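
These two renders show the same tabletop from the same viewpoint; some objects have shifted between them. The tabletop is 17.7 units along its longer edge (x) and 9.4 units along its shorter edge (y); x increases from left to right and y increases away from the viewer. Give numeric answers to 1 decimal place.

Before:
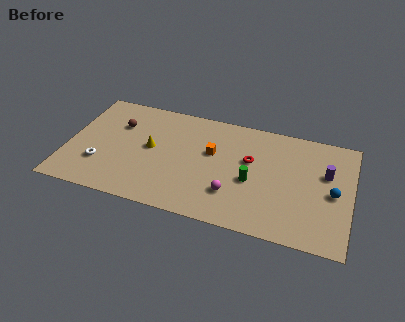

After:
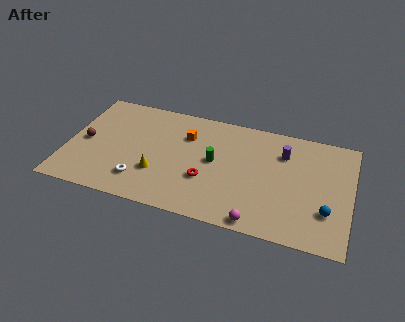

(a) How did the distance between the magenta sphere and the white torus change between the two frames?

-0.8

They were about 8.3 units apart before and 7.5 after — 0.8 units closer together.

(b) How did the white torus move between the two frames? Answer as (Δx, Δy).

(2.6, -0.7)

The white torus was at about (2.2, 2.8) and moved to about (4.8, 2.1).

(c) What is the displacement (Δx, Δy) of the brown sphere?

(-1.9, -2.0)

The brown sphere was at about (3.0, 6.5) and moved to about (1.1, 4.5).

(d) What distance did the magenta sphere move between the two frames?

2.5

The magenta sphere was near (10.5, 2.6) before and (12.2, 0.8) after, so it travelled √(1.7² + 1.8²) ≈ 2.5 units.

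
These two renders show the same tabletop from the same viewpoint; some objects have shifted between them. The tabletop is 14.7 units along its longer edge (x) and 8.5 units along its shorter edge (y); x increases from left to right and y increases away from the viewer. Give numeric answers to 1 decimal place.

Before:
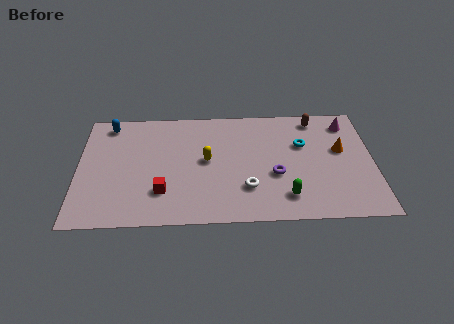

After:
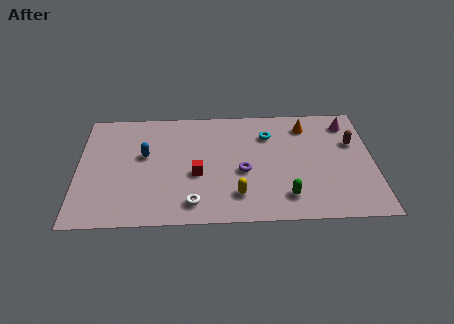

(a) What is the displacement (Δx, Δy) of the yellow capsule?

(1.5, -2.6)

From the two frames, the yellow capsule sits at roughly (6.4, 4.5) before and (7.9, 1.9) after.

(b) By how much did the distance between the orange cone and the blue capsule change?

-3.5

They were about 11.8 units apart before and 8.3 after — 3.5 units closer together.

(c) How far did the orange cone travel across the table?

2.5

The orange cone was near (13.1, 5.0) before and (11.4, 6.9) after, so it travelled √(1.7² + 1.9²) ≈ 2.5 units.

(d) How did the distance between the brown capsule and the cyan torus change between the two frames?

+2.3

Before: roughly 2.0 units apart; after: 4.3. That's 2.3 units further apart.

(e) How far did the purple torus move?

1.6

From (9.8, 3.3) to (8.2, 3.6), the purple torus covered √(1.6² + 0.3²) ≈ 1.6 units.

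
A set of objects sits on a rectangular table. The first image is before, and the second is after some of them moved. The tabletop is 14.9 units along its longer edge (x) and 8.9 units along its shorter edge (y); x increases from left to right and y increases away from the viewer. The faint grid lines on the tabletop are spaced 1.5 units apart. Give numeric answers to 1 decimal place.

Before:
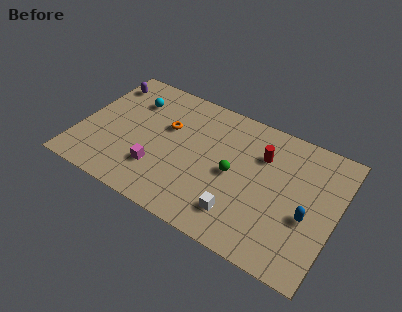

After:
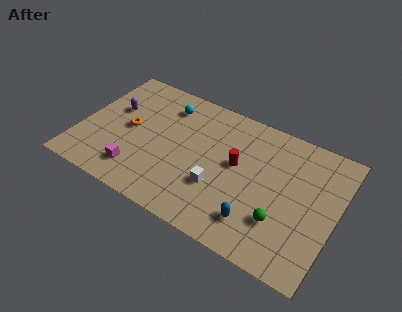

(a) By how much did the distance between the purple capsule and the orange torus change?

-2.8

Before: roughly 4.3 units apart; after: 1.5. That's 2.8 units closer together.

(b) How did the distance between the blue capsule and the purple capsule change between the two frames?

-3.3

The distance was about 13.0 in the first image and 9.7 in the second, so they moved 3.3 units closer together.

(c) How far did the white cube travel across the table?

1.8

From (9.7, 1.9) to (8.3, 3.0), the white cube covered √(1.4² + 1.1²) ≈ 1.8 units.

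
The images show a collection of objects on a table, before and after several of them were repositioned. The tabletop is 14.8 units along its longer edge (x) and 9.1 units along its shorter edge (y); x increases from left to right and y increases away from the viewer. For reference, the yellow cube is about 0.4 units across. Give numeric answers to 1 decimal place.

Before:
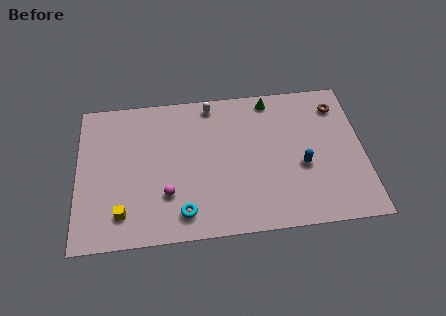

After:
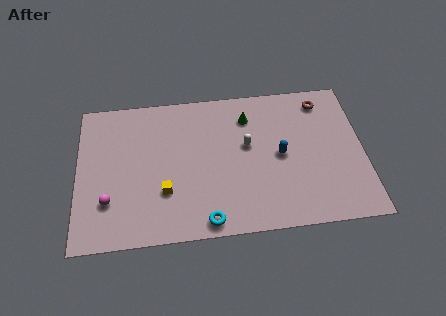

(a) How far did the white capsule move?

3.3

The white capsule moved from about (7.0, 8.1) to (8.8, 5.3), a distance of √(1.8² + 2.8²) ≈ 3.3.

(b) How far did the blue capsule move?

1.4

The blue capsule moved from about (11.6, 3.7) to (10.5, 4.5), a distance of √(1.1² + 0.8²) ≈ 1.4.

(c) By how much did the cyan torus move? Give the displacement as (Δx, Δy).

(1.2, -0.6)

The cyan torus was at about (5.4, 1.5) and moved to about (6.6, 0.9).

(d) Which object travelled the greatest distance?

the white capsule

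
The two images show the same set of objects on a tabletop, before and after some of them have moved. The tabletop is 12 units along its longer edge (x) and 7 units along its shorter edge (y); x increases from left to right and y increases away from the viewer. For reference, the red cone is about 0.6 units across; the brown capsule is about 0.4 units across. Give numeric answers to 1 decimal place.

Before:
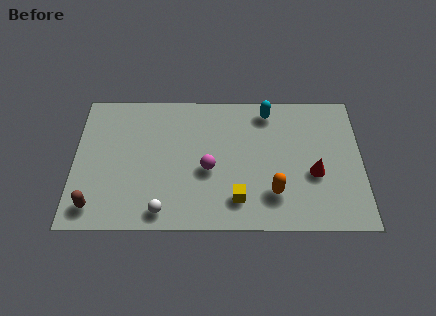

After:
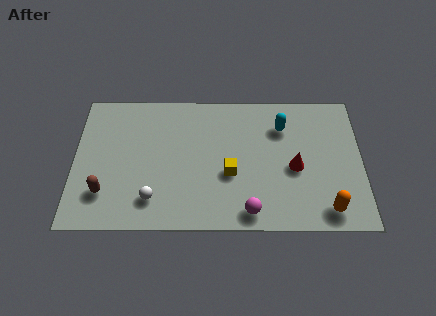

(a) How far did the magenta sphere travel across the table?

2.7

The magenta sphere was near (5.6, 3.0) before and (7.3, 0.9) after, so it travelled √(1.7² + 2.1²) ≈ 2.7 units.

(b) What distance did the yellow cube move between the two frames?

1.3

The yellow cube was near (6.8, 1.5) before and (6.5, 2.8) after, so it travelled √(0.3² + 1.3²) ≈ 1.3 units.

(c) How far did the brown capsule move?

0.8

The brown capsule was near (0.9, 1.1) before and (1.3, 1.8) after, so it travelled √(0.4² + 0.7²) ≈ 0.8 units.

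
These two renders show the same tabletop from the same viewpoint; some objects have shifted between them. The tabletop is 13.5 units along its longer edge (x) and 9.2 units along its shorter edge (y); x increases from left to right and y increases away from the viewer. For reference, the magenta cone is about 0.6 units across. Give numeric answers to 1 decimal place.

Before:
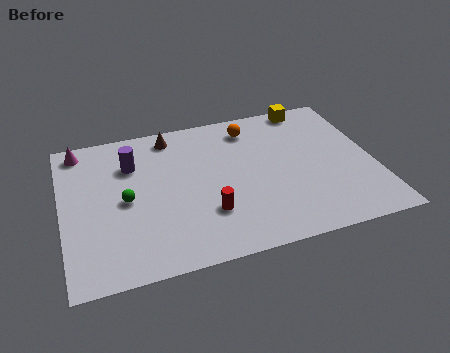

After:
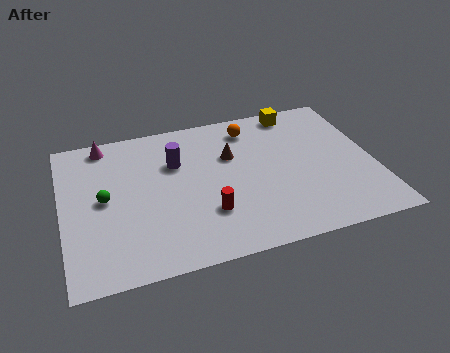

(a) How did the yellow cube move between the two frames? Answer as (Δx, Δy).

(-0.6, -0.2)

The yellow cube was at about (11.1, 8.4) and moved to about (10.5, 8.2).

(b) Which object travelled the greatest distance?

the brown cone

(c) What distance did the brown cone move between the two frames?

3.2

The brown cone moved from about (4.9, 8.0) to (7.4, 6.0), a distance of √(2.5² + 2.0²) ≈ 3.2.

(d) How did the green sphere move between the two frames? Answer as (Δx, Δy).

(-0.9, 0.3)

The green sphere was at about (2.7, 4.4) and moved to about (1.8, 4.7).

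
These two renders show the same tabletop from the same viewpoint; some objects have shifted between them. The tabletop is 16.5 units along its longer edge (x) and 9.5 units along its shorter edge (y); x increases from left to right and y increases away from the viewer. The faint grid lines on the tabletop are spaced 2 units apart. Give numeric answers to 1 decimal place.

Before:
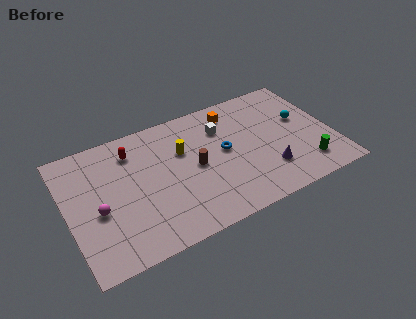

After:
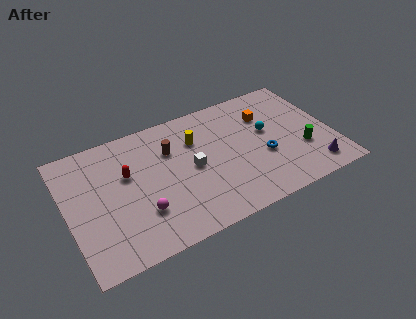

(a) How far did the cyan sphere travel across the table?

2.2

The cyan sphere moved from about (14.8, 5.6) to (12.6, 5.5), a distance of √(2.2² + 0.1²) ≈ 2.2.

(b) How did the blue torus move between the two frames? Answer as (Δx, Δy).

(2.3, -1.4)

The blue torus was at about (9.8, 5.1) and moved to about (12.1, 3.7).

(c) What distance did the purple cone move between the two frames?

2.9

The purple cone was near (12.2, 2.5) before and (14.9, 1.5) after, so it travelled √(2.7² + 1.0²) ≈ 2.9 units.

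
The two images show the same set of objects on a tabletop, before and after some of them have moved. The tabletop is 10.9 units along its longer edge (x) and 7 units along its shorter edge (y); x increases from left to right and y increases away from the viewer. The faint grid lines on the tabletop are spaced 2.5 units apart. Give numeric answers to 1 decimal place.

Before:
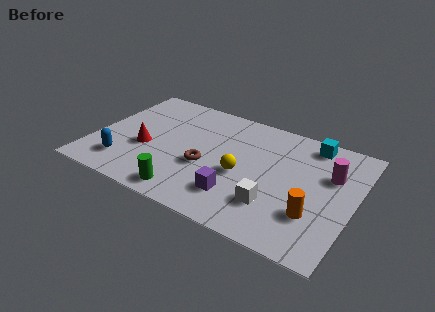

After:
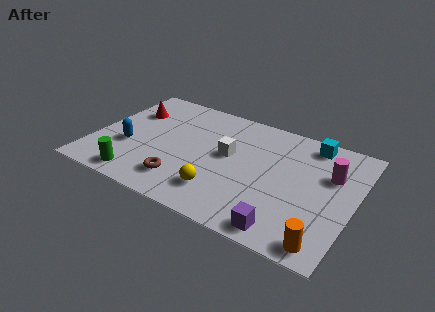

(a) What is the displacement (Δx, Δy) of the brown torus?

(-0.8, -1.3)

The brown torus was at about (4.8, 2.8) and moved to about (4.0, 1.5).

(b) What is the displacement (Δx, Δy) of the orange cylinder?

(0.6, -1.3)

The orange cylinder was at about (9.4, 2.1) and moved to about (10.0, 0.8).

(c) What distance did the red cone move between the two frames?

2.3

From (2.2, 2.8) to (1.2, 4.9), the red cone covered √(1.0² + 2.1²) ≈ 2.3 units.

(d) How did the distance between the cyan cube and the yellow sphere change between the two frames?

+1.5

Before: roughly 4.0 units apart; after: 5.5. That's 1.5 units further apart.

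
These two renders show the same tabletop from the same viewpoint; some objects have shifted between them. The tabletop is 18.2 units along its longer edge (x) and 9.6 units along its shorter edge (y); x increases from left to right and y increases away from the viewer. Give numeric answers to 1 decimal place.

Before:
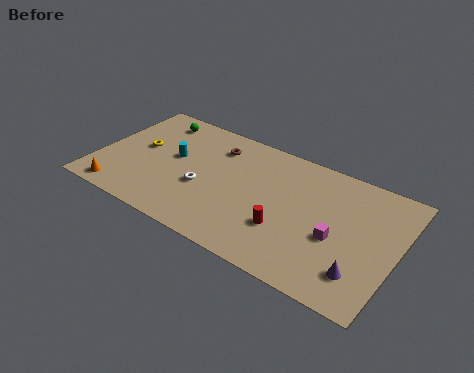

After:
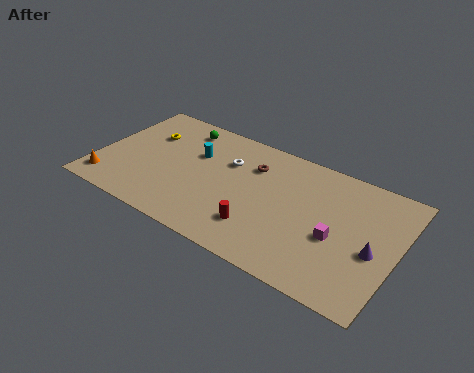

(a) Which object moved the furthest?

the white torus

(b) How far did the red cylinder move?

1.7

The red cylinder moved from about (11.8, 3.1) to (10.3, 2.4), a distance of √(1.5² + 0.7²) ≈ 1.7.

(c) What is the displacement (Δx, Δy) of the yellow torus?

(0.2, 1.3)

The yellow torus was at about (2.4, 5.3) and moved to about (2.6, 6.6).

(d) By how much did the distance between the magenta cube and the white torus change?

-0.6

Before: roughly 8.1 units apart; after: 7.5. That's 0.6 units closer together.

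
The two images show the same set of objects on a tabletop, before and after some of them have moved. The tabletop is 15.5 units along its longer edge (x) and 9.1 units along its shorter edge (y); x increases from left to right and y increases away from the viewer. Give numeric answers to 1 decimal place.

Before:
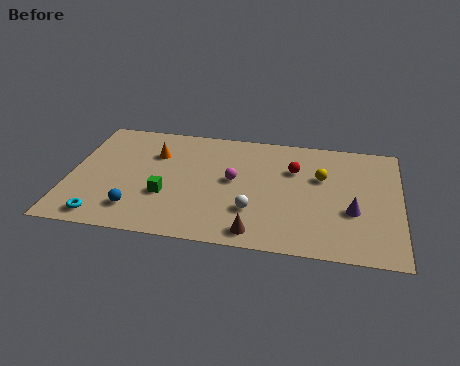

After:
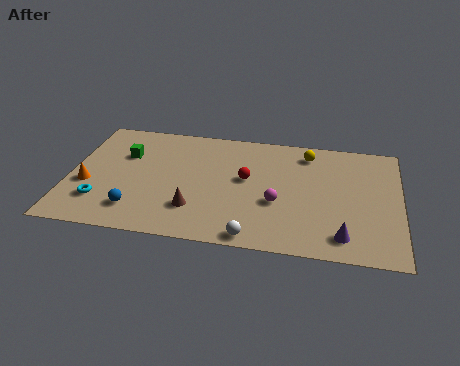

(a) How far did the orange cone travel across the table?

4.2

The orange cone moved from about (3.9, 6.4) to (0.9, 3.5), a distance of √(3.0² + 2.9²) ≈ 4.2.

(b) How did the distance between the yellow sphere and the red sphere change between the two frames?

+2.4

The distance was about 1.4 in the first image and 3.8 in the second, so they moved 2.4 units further apart.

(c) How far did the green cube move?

3.6

The green cube was near (4.6, 3.2) before and (2.5, 6.1) after, so it travelled √(2.1² + 2.9²) ≈ 3.6 units.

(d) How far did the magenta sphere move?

2.5

The magenta sphere was near (7.7, 4.9) before and (9.8, 3.5) after, so it travelled √(2.1² + 1.4²) ≈ 2.5 units.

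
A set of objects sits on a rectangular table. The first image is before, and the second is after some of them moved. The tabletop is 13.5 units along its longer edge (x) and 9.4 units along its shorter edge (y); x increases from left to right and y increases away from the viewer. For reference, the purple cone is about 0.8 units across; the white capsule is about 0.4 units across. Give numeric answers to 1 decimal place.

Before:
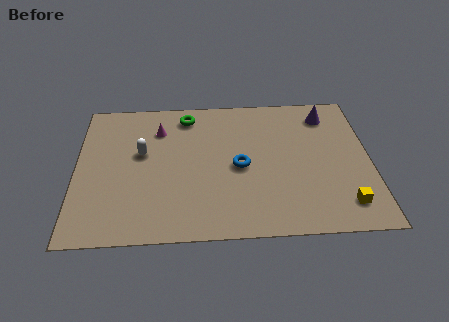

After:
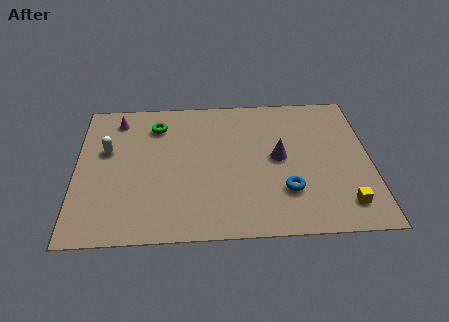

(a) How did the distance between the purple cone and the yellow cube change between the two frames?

-1.7

They were about 6.0 units apart before and 4.3 after — 1.7 units closer together.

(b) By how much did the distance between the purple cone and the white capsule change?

-0.9

They were about 8.9 units apart before and 8.0 after — 0.9 units closer together.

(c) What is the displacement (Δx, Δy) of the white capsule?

(-1.6, 0.3)

From the two frames, the white capsule sits at roughly (3.0, 5.5) before and (1.4, 5.8) after.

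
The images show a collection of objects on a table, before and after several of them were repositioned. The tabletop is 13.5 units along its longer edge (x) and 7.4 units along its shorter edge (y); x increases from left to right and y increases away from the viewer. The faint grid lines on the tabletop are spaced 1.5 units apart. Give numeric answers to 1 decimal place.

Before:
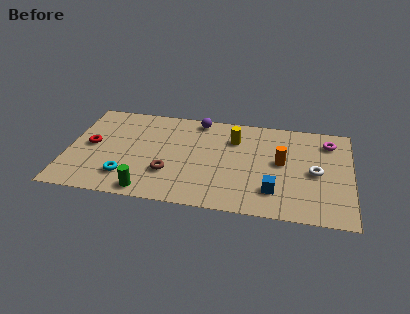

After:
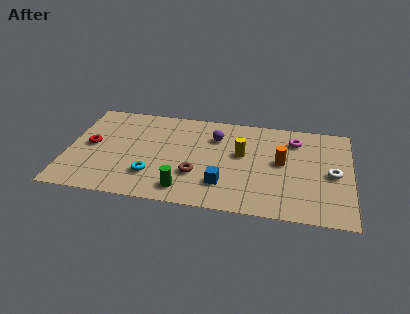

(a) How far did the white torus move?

0.8

The white torus was near (11.8, 3.5) before and (12.6, 3.5) after, so it travelled √(0.8² + 0.0²) ≈ 0.8 units.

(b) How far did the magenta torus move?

1.6

From (12.4, 5.9) to (10.8, 5.8), the magenta torus covered √(1.6² + 0.1²) ≈ 1.6 units.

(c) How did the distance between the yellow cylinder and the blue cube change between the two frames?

-1.6

They were about 4.1 units apart before and 2.5 after — 1.6 units closer together.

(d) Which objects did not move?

the red torus and the orange cylinder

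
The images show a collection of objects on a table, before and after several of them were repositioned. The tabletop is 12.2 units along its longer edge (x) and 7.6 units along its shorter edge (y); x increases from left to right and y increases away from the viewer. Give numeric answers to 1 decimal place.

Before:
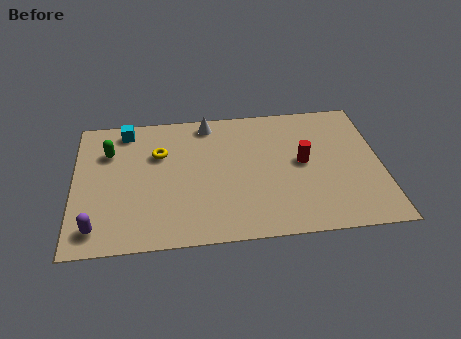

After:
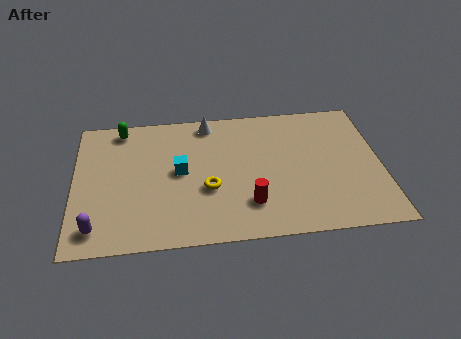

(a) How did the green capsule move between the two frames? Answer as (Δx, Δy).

(0.5, 1.3)

The green capsule was at about (1.4, 5.4) and moved to about (1.9, 6.7).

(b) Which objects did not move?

the white cone and the purple capsule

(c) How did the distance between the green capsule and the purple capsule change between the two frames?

+1.4

The distance was about 4.2 in the first image and 5.6 in the second, so they moved 1.4 units further apart.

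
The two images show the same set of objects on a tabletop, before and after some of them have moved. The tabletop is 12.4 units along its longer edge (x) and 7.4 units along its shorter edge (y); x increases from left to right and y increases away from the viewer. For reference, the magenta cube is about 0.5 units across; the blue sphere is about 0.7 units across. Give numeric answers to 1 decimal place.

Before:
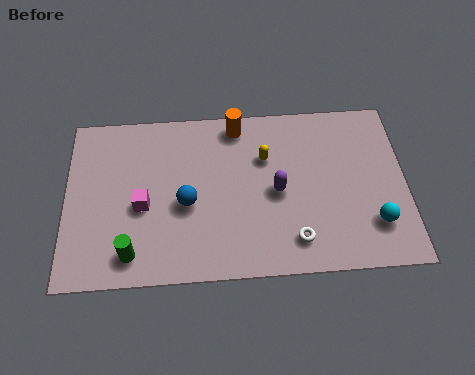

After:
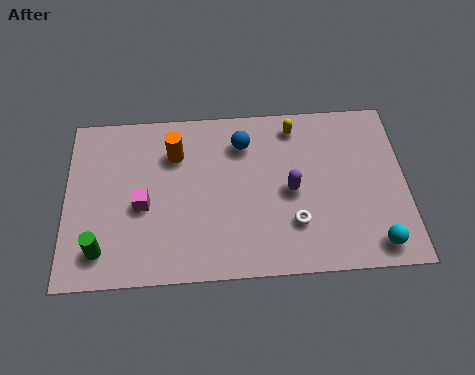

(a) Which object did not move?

the magenta cube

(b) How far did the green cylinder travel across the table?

1.1

The green cylinder moved from about (2.4, 1.2) to (1.3, 1.4), a distance of √(1.1² + 0.2²) ≈ 1.1.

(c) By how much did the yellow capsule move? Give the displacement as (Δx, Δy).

(1.1, 1.3)

The yellow capsule started near (7.3, 5.0) and ended near (8.4, 6.3).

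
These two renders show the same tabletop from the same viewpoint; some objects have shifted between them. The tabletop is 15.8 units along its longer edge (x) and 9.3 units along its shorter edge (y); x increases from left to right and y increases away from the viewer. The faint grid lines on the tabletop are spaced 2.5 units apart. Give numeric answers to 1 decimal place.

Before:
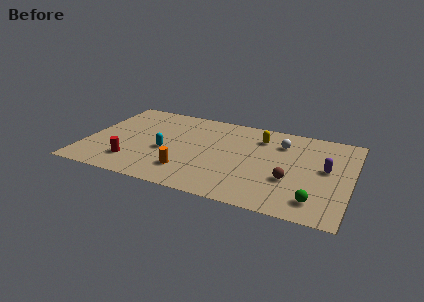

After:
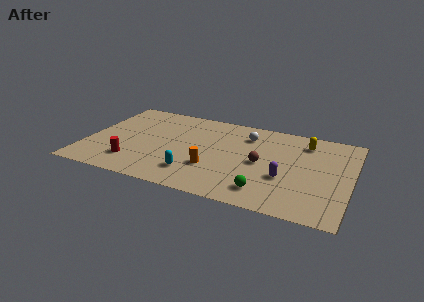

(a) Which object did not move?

the red cylinder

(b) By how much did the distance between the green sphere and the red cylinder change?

-2.9

The distance was about 10.9 in the first image and 8.0 in the second, so they moved 2.9 units closer together.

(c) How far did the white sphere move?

2.1

The white sphere moved from about (11.5, 7.0) to (9.4, 7.2), a distance of √(2.1² + 0.2²) ≈ 2.1.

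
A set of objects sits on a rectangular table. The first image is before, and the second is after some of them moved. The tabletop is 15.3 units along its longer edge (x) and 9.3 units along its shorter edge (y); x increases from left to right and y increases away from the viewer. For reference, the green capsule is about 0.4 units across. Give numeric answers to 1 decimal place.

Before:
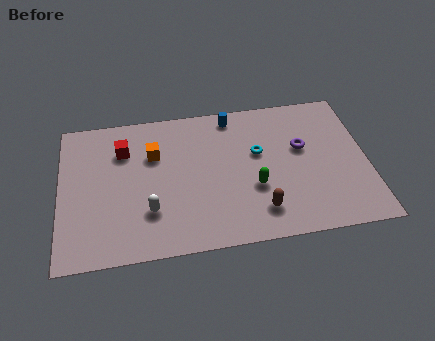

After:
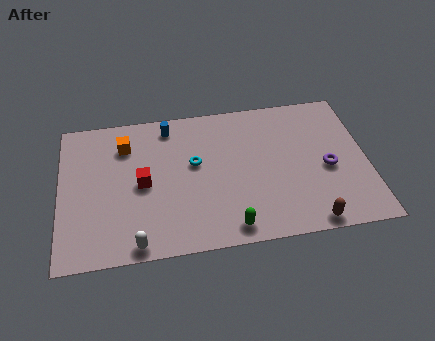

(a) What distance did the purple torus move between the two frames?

1.9

The purple torus was near (12.1, 5.6) before and (13.3, 4.1) after, so it travelled √(1.2² + 1.5²) ≈ 1.9 units.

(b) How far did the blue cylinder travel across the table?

3.2

The blue cylinder moved from about (8.7, 8.2) to (5.5, 8.0), a distance of √(3.2² + 0.2²) ≈ 3.2.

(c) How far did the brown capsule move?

2.6

The brown capsule moved from about (9.8, 1.9) to (12.2, 0.8), a distance of √(2.4² + 1.1²) ≈ 2.6.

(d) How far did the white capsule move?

2.0

The white capsule moved from about (4.4, 2.7) to (3.7, 0.8), a distance of √(0.7² + 1.9²) ≈ 2.0.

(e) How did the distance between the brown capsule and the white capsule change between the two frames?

+3.0

They were about 5.5 units apart before and 8.5 after — 3.0 units further apart.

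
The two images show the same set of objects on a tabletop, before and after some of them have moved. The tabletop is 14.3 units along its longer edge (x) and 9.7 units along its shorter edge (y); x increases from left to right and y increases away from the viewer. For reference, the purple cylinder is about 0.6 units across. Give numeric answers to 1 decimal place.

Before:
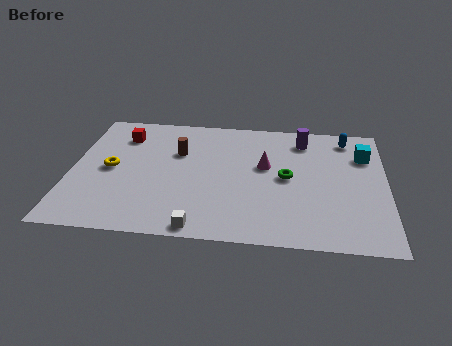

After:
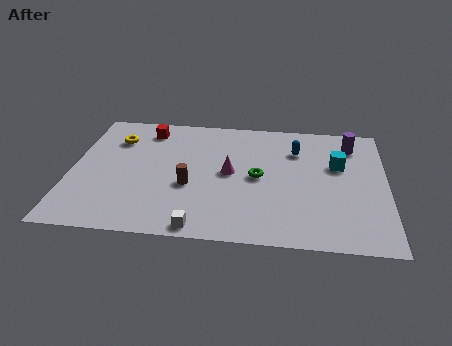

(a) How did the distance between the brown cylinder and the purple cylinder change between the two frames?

+2.4

Before: roughly 5.9 units apart; after: 8.3. That's 2.4 units further apart.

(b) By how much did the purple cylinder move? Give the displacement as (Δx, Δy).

(2.2, -0.2)

The purple cylinder was at about (10.5, 8.0) and moved to about (12.7, 7.8).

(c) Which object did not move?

the white cube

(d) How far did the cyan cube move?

1.5

The cyan cube moved from about (13.3, 7.0) to (12.1, 6.1), a distance of √(1.2² + 0.9²) ≈ 1.5.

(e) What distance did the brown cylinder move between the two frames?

2.7

From (4.8, 6.4) to (5.4, 3.8), the brown cylinder covered √(0.6² + 2.6²) ≈ 2.7 units.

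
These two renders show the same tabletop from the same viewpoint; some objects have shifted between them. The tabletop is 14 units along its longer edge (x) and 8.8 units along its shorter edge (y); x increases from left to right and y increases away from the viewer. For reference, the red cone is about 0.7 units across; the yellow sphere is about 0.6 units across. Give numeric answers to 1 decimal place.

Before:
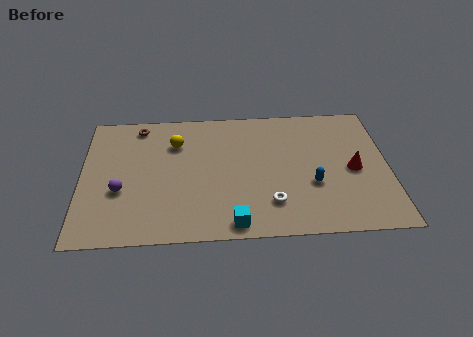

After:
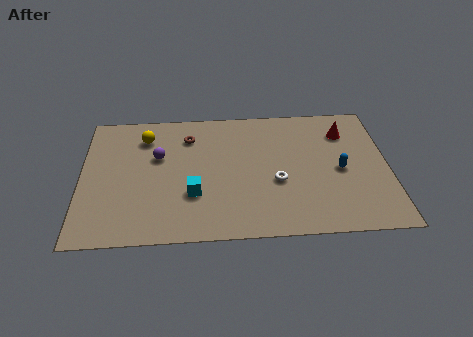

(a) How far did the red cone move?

2.6

The red cone was near (12.4, 4.1) before and (12.1, 6.7) after, so it travelled √(0.3² + 2.6²) ≈ 2.6 units.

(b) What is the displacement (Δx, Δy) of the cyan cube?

(-1.8, 2.0)

The cyan cube was at about (6.9, 0.9) and moved to about (5.1, 2.9).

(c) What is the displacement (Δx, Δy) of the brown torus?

(2.3, -0.9)

The brown torus was at about (2.6, 7.7) and moved to about (4.9, 6.8).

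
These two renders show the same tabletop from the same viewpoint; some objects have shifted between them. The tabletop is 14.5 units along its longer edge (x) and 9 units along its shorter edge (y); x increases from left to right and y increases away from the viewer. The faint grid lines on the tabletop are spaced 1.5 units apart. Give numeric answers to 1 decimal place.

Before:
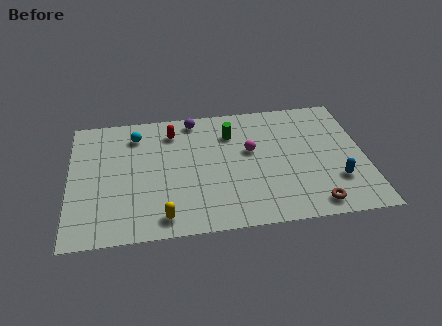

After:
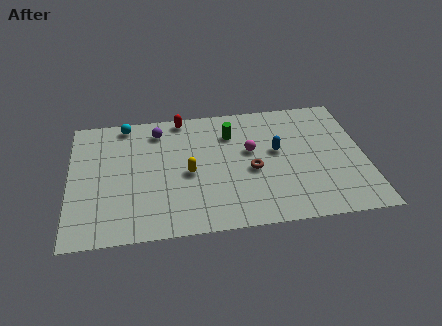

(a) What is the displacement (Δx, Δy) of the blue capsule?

(-2.8, 2.5)

The blue capsule started near (13.0, 2.6) and ended near (10.2, 5.1).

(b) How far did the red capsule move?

1.1

The red capsule moved from about (5.1, 7.2) to (5.6, 8.2), a distance of √(0.5² + 1.0²) ≈ 1.1.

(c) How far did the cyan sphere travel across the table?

1.0

The cyan sphere was near (3.3, 7.2) before and (2.8, 8.1) after, so it travelled √(0.5² + 0.9²) ≈ 1.0 units.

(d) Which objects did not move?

the green cylinder and the magenta sphere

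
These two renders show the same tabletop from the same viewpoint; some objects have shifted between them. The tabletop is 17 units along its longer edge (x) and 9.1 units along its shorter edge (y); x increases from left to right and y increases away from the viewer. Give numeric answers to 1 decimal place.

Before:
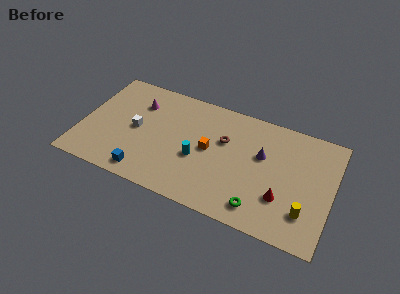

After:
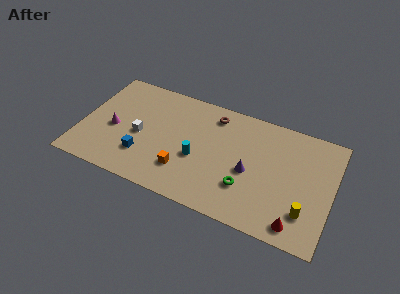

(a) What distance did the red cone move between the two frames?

1.9

The red cone moved from about (13.8, 2.8) to (14.9, 1.2), a distance of √(1.1² + 1.6²) ≈ 1.9.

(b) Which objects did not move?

the cyan cylinder and the yellow cylinder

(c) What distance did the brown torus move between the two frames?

2.0

From (9.6, 5.8) to (8.7, 7.6), the brown torus covered √(0.9² + 1.8²) ≈ 2.0 units.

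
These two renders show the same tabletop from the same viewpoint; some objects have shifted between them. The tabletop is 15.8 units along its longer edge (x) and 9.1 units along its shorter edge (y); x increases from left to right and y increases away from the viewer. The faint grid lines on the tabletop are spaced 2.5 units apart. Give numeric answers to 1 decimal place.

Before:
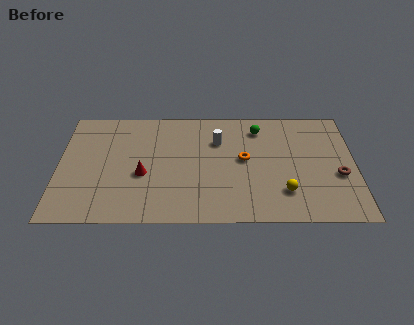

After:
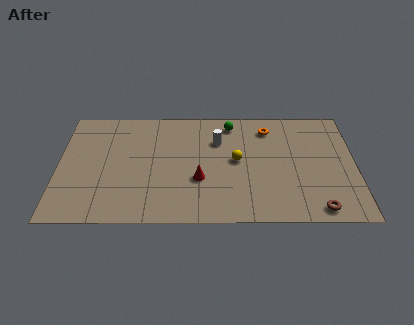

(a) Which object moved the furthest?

the yellow sphere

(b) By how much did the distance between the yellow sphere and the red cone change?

-5.1

Before: roughly 7.6 units apart; after: 2.5. That's 5.1 units closer together.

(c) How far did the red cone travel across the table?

3.0

The red cone moved from about (4.5, 3.7) to (7.5, 3.3), a distance of √(3.0² + 0.4²) ≈ 3.0.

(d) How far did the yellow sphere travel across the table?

3.5

The yellow sphere moved from about (12.0, 2.3) to (9.5, 4.8), a distance of √(2.5² + 2.5²) ≈ 3.5.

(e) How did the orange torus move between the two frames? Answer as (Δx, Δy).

(1.3, 2.5)

The orange torus was at about (9.9, 4.9) and moved to about (11.2, 7.4).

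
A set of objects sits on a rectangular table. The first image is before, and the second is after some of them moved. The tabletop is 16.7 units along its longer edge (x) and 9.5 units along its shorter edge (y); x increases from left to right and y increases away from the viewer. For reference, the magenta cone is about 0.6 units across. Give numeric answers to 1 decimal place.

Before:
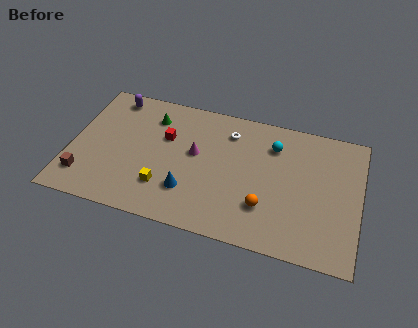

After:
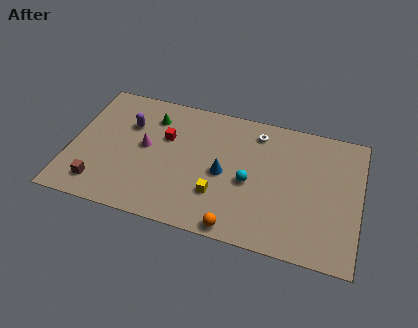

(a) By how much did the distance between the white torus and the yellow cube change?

-0.6

They were about 6.0 units apart before and 5.4 after — 0.6 units closer together.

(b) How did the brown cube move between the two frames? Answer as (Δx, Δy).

(0.9, -0.3)

From the two frames, the brown cube sits at roughly (1.0, 2.0) before and (1.9, 1.7) after.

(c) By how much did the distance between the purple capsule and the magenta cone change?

-4.1

Before: roughly 5.9 units apart; after: 1.8. That's 4.1 units closer together.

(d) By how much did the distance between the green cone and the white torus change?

+1.6

The distance was about 4.5 in the first image and 6.1 in the second, so they moved 1.6 units further apart.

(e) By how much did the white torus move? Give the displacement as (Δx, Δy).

(1.6, 0.4)

The white torus started near (9.0, 7.5) and ended near (10.6, 7.9).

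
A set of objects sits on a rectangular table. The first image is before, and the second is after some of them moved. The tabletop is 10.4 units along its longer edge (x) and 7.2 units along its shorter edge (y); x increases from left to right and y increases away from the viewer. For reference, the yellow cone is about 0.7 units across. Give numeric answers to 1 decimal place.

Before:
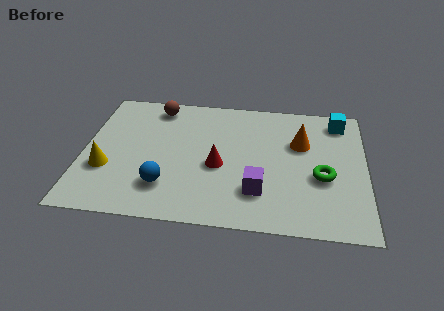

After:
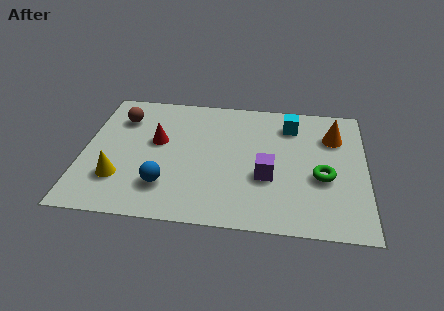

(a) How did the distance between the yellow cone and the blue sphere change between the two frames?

-0.6

They were about 2.3 units apart before and 1.7 after — 0.6 units closer together.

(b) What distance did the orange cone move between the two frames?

1.3

From (8.0, 4.7) to (9.2, 5.2), the orange cone covered √(1.2² + 0.5²) ≈ 1.3 units.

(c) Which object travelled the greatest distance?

the red cone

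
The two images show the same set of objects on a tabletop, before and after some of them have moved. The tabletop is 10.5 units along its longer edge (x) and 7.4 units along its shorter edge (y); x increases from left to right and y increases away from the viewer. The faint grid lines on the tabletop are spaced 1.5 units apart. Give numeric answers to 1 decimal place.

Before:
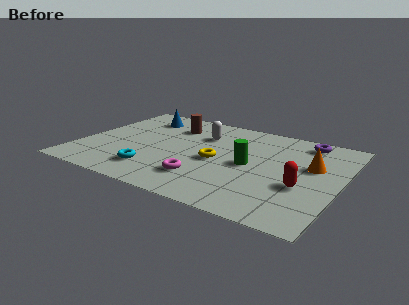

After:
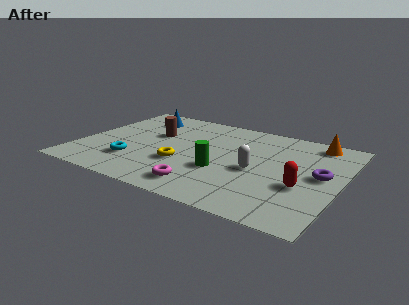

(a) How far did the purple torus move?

2.7

From (8.8, 6.4) to (9.7, 3.9), the purple torus covered √(0.9² + 2.5²) ≈ 2.7 units.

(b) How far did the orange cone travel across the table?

2.0

From (9.3, 4.5) to (9.2, 6.5), the orange cone covered √(0.1² + 2.0²) ≈ 2.0 units.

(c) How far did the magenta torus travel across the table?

0.6

The magenta torus was near (5.3, 1.8) before and (5.4, 1.2) after, so it travelled √(0.1² + 0.6²) ≈ 0.6 units.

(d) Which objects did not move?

the red capsule and the blue cone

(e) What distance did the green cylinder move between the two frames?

1.3

The green cylinder moved from about (6.9, 3.6) to (5.9, 2.7), a distance of √(1.0² + 0.9²) ≈ 1.3.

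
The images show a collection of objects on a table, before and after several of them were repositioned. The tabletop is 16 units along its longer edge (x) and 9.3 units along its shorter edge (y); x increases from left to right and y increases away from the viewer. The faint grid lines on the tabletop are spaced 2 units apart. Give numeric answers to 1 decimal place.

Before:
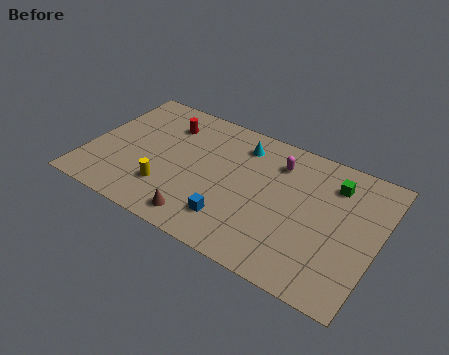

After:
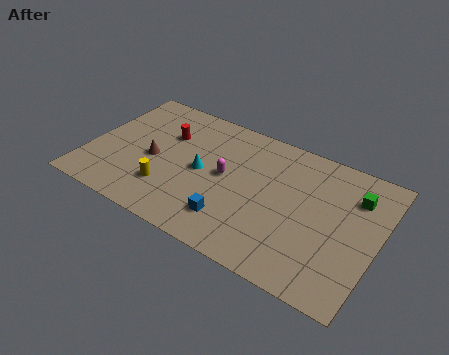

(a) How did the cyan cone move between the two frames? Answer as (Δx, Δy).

(-1.8, -2.9)

The cyan cone was at about (8.1, 7.5) and moved to about (6.3, 4.6).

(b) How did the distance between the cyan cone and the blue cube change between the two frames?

-2.1

The distance was about 5.4 in the first image and 3.3 in the second, so they moved 2.1 units closer together.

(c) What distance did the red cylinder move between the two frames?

0.8

From (3.9, 7.1) to (4.0, 6.3), the red cylinder covered √(0.1² + 0.8²) ≈ 0.8 units.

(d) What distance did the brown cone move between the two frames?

4.3

From (6.8, 1.3) to (3.6, 4.2), the brown cone covered √(3.2² + 2.9²) ≈ 4.3 units.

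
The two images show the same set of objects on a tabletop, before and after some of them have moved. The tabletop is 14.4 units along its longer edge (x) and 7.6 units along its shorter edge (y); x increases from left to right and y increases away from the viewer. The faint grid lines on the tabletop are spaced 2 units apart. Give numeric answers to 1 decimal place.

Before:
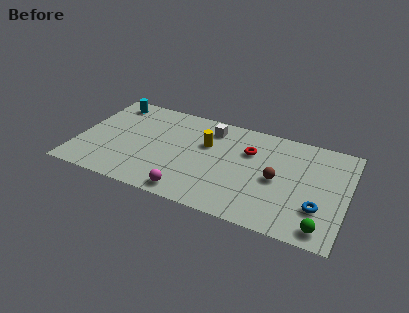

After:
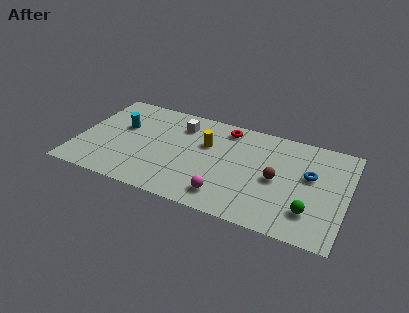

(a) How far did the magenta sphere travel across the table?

2.0

The magenta sphere was near (6.3, 0.9) before and (8.2, 1.4) after, so it travelled √(1.9² + 0.5²) ≈ 2.0 units.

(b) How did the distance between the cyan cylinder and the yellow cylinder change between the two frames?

-1.0

Before: roughly 5.6 units apart; after: 4.6. That's 1.0 units closer together.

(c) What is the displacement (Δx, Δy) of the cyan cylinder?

(0.8, -1.8)

The cyan cylinder was at about (1.4, 6.5) and moved to about (2.2, 4.7).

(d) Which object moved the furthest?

the blue torus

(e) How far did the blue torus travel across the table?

2.3

From (13.0, 2.3) to (12.4, 4.5), the blue torus covered √(0.6² + 2.2²) ≈ 2.3 units.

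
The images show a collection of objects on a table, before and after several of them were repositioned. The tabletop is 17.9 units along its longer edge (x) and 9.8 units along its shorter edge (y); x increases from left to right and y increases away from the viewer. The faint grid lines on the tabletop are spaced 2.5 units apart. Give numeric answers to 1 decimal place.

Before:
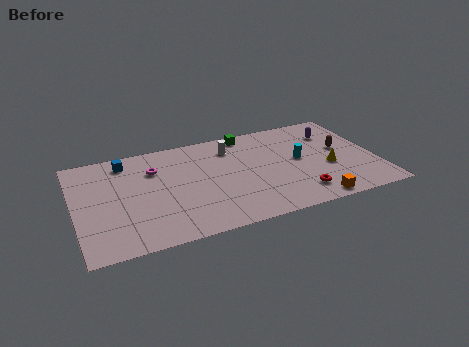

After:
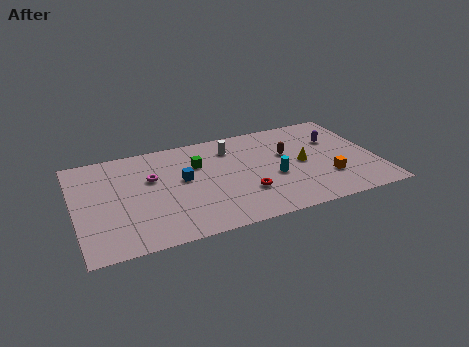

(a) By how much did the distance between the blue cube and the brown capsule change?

-6.8

They were about 13.1 units apart before and 6.3 after — 6.8 units closer together.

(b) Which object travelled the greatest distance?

the blue cube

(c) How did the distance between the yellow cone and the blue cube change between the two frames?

-5.5

Before: roughly 12.6 units apart; after: 7.1. That's 5.5 units closer together.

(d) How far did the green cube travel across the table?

3.8

The green cube moved from about (10.6, 8.8) to (7.4, 6.7), a distance of √(3.2² + 2.1²) ≈ 3.8.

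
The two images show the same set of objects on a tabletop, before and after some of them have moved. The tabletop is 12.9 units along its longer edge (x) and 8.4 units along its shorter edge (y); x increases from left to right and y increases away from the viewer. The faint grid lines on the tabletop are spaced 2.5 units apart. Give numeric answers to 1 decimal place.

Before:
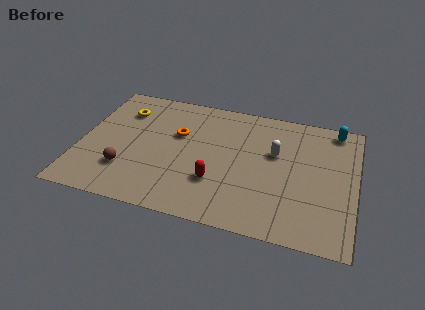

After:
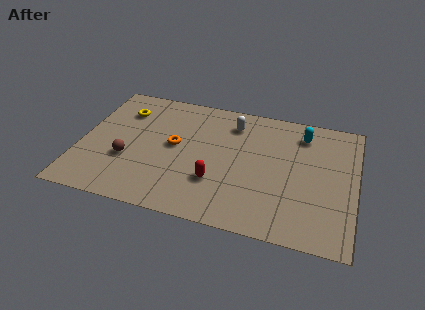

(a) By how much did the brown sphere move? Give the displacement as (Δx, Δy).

(0.0, 0.7)

The brown sphere was at about (2.3, 2.3) and moved to about (2.3, 3.0).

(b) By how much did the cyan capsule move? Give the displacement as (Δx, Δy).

(-1.5, -0.7)

The cyan capsule was at about (11.8, 7.5) and moved to about (10.3, 6.8).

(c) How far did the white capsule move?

2.6

The white capsule was near (9.1, 5.2) before and (7.0, 6.7) after, so it travelled √(2.1² + 1.5²) ≈ 2.6 units.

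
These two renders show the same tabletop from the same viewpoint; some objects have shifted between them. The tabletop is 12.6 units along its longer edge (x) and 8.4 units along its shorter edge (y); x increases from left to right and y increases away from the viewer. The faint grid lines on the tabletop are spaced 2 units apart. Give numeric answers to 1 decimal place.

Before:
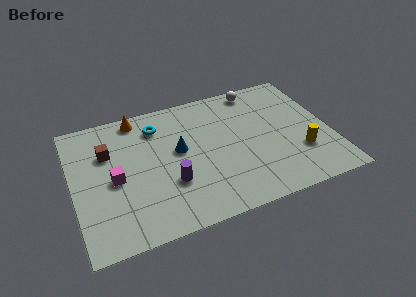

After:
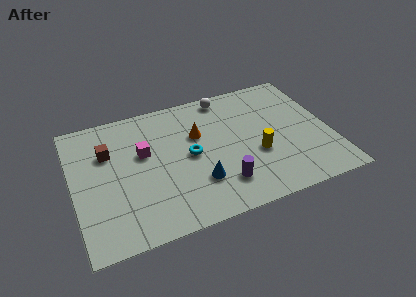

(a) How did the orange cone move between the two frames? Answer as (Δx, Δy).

(2.8, -2.1)

The orange cone was at about (3.4, 7.5) and moved to about (6.2, 5.4).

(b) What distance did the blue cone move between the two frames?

2.4

The blue cone was near (5.2, 4.7) before and (5.9, 2.4) after, so it travelled √(0.7² + 2.3²) ≈ 2.4 units.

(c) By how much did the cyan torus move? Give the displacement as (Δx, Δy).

(1.4, -2.4)

The cyan torus started near (4.3, 6.6) and ended near (5.7, 4.2).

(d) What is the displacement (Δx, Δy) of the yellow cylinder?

(-2.1, 0.6)

The yellow cylinder was at about (11.0, 2.6) and moved to about (8.9, 3.2).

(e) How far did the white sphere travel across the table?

1.6

From (9.4, 7.5) to (7.8, 7.5), the white sphere covered √(1.6² + 0.0²) ≈ 1.6 units.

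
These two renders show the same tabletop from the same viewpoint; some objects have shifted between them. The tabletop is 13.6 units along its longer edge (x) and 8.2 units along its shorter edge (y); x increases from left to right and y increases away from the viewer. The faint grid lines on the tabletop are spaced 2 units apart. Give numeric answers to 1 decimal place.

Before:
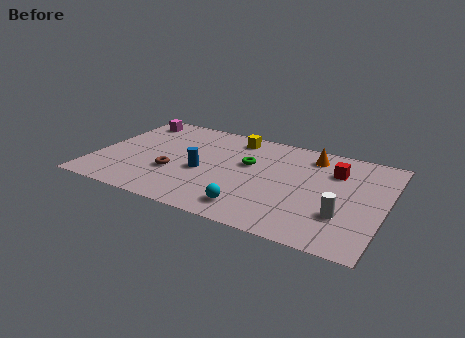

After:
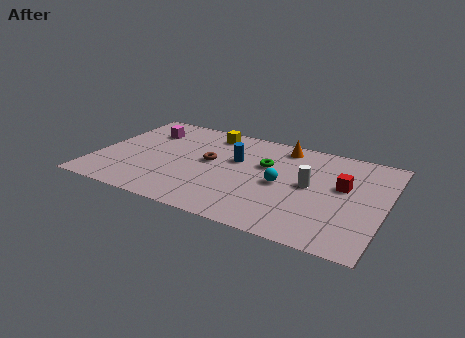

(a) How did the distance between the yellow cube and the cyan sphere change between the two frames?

-0.9

Before: roughly 5.8 units apart; after: 4.9. That's 0.9 units closer together.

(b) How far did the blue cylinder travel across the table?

2.1

The blue cylinder was near (5.1, 3.5) before and (6.5, 5.1) after, so it travelled √(1.4² + 1.6²) ≈ 2.1 units.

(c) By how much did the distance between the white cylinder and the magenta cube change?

-3.2

Before: roughly 11.5 units apart; after: 8.3. That's 3.2 units closer together.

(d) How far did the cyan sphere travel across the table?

2.7

From (7.7, 1.4) to (8.8, 3.9), the cyan sphere covered √(1.1² + 2.5²) ≈ 2.7 units.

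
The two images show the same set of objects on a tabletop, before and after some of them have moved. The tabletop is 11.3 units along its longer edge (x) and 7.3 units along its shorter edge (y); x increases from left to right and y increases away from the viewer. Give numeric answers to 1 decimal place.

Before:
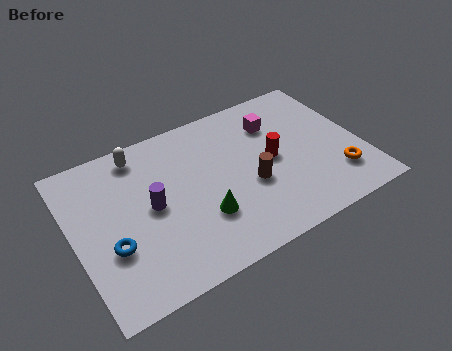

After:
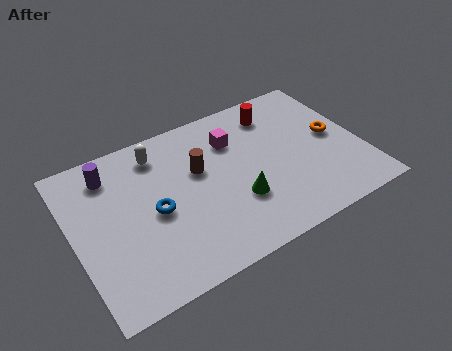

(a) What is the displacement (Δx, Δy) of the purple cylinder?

(-1.3, 2.2)

The purple cylinder started near (3.0, 3.7) and ended near (1.7, 5.9).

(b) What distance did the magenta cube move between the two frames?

1.7

The magenta cube was near (8.2, 5.4) before and (6.5, 5.3) after, so it travelled √(1.7² + 0.1²) ≈ 1.7 units.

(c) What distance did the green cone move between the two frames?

1.4

The green cone was near (4.8, 2.3) before and (6.2, 2.4) after, so it travelled √(1.4² + 0.1²) ≈ 1.4 units.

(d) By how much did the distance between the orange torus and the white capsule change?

-1.4

They were about 8.5 units apart before and 7.1 after — 1.4 units closer together.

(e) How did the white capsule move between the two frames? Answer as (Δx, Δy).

(0.7, -0.3)

The white capsule started near (2.9, 6.3) and ended near (3.6, 6.0).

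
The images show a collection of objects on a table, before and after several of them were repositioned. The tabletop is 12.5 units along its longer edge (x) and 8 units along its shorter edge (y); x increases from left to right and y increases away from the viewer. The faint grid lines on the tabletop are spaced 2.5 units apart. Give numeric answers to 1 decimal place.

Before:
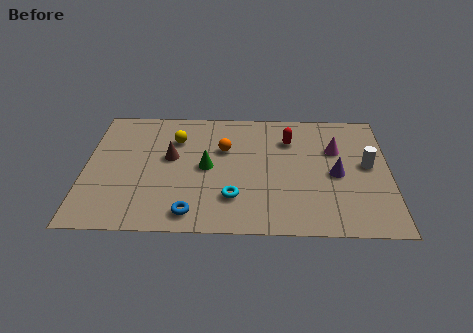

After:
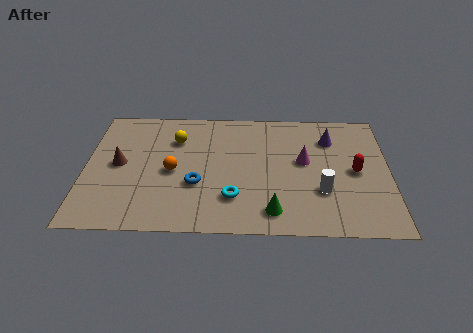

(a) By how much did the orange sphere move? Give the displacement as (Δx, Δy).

(-2.1, -1.5)

The orange sphere was at about (5.7, 5.2) and moved to about (3.6, 3.7).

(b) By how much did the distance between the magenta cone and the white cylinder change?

+0.4

They were about 1.6 units apart before and 2.0 after — 0.4 units further apart.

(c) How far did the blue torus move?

1.8

From (4.4, 1.1) to (4.6, 2.9), the blue torus covered √(0.2² + 1.8²) ≈ 1.8 units.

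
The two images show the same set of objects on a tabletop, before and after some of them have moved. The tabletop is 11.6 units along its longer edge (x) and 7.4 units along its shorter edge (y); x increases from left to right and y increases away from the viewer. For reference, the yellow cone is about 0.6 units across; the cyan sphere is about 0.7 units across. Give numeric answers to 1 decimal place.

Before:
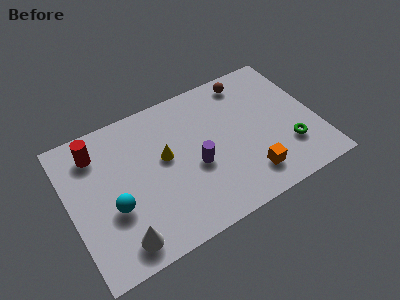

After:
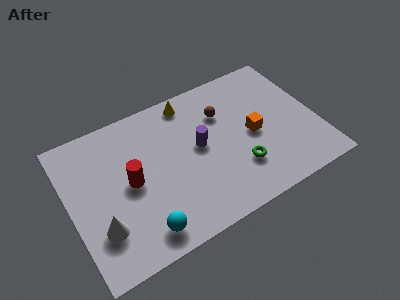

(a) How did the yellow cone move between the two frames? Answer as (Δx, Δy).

(1.5, 2.3)

The yellow cone started near (4.5, 4.2) and ended near (6.0, 6.5).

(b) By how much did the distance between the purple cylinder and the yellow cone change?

+0.8

They were about 1.7 units apart before and 2.5 after — 0.8 units further apart.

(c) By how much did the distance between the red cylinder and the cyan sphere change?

-0.5

The distance was about 3.1 in the first image and 2.6 in the second, so they moved 0.5 units closer together.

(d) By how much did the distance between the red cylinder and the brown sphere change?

-2.5

Before: roughly 7.3 units apart; after: 4.8. That's 2.5 units closer together.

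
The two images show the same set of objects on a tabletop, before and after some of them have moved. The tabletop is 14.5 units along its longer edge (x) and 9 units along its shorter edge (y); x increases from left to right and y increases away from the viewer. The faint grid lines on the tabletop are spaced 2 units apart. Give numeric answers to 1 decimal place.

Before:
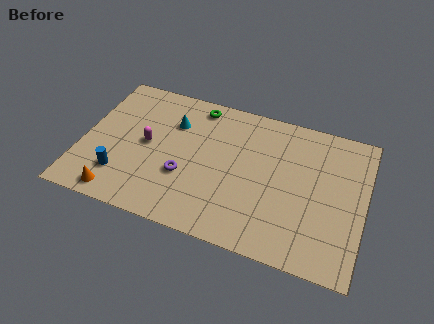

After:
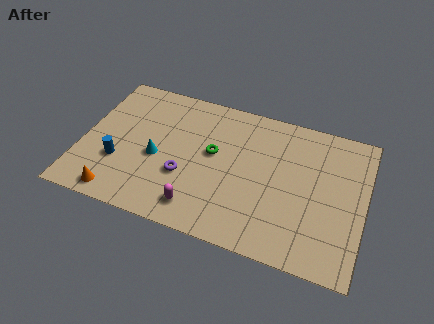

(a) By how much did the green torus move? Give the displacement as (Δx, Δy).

(1.1, -2.8)

The green torus started near (5.6, 7.9) and ended near (6.7, 5.1).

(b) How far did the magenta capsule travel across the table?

4.3

The magenta capsule moved from about (3.3, 4.6) to (6.3, 1.5), a distance of √(3.0² + 3.1²) ≈ 4.3.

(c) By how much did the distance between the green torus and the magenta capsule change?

-0.4

The distance was about 4.0 in the first image and 3.6 in the second, so they moved 0.4 units closer together.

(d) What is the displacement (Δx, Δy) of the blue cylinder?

(-0.2, 0.8)

The blue cylinder was at about (2.2, 2.2) and moved to about (2.0, 3.0).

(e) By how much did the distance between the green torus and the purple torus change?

-2.4

They were about 4.7 units apart before and 2.3 after — 2.4 units closer together.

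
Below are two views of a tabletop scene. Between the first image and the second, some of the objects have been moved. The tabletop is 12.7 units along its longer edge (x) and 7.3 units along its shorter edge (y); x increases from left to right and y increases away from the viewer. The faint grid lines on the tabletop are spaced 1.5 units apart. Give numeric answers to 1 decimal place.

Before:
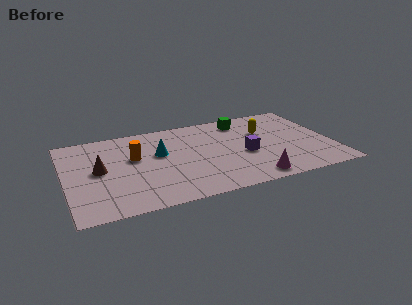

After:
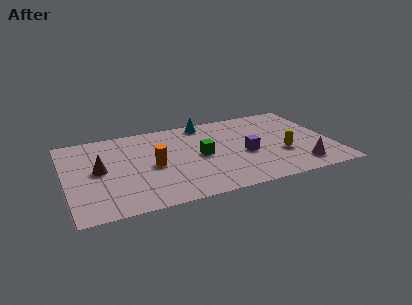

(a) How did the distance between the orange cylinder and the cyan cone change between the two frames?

+3.0

They were about 1.2 units apart before and 4.2 after — 3.0 units further apart.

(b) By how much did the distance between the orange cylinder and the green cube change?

-3.4

Before: roughly 5.7 units apart; after: 2.3. That's 3.4 units closer together.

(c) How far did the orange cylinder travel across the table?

1.3

The orange cylinder was near (3.3, 4.4) before and (4.1, 3.4) after, so it travelled √(0.8² + 1.0²) ≈ 1.3 units.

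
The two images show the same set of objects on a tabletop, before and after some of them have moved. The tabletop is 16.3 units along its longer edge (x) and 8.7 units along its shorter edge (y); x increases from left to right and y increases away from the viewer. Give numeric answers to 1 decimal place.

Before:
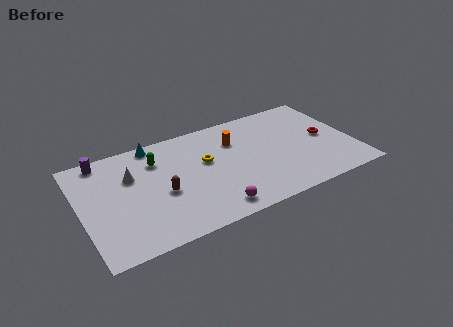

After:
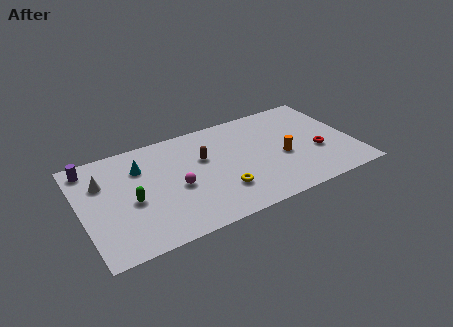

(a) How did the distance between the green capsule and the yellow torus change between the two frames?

+2.3

They were about 3.1 units apart before and 5.4 after — 2.3 units further apart.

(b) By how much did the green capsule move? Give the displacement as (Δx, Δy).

(-1.8, -2.7)

The green capsule was at about (4.7, 6.5) and moved to about (2.9, 3.8).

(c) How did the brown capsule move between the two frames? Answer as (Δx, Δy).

(2.7, 1.8)

The brown capsule was at about (4.7, 3.7) and moved to about (7.4, 5.5).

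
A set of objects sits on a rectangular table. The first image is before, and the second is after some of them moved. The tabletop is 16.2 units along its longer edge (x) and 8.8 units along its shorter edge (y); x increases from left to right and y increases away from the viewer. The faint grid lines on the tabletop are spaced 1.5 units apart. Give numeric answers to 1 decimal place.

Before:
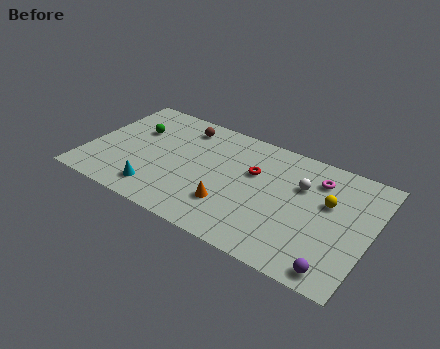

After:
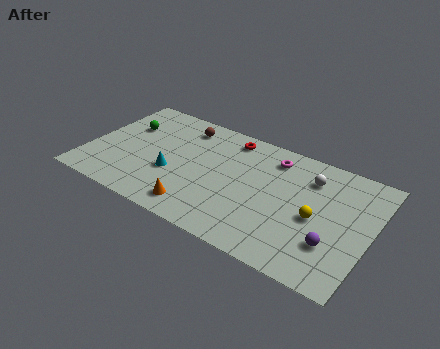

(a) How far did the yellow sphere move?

1.5

The yellow sphere moved from about (13.7, 5.4) to (13.2, 4.0), a distance of √(0.5² + 1.4²) ≈ 1.5.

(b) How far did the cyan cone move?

1.8

The cyan cone was near (4.4, 1.6) before and (5.0, 3.3) after, so it travelled √(0.6² + 1.7²) ≈ 1.8 units.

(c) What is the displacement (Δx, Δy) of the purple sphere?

(-0.4, 1.6)

The purple sphere started near (14.7, 1.0) and ended near (14.3, 2.6).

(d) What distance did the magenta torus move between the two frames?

2.6

The magenta torus moved from about (12.9, 6.8) to (10.3, 7.2), a distance of √(2.6² + 0.4²) ≈ 2.6.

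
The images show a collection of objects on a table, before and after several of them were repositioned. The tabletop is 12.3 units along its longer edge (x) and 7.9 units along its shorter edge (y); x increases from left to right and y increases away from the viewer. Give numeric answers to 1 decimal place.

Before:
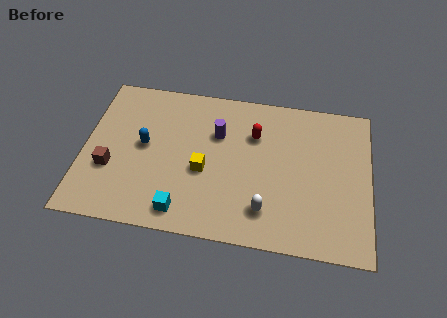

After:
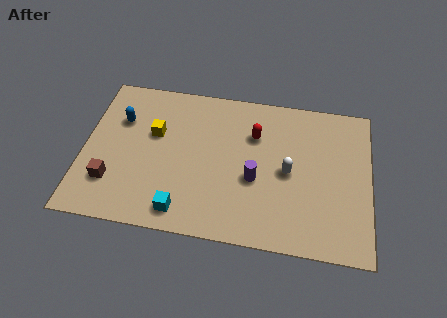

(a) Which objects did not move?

the cyan cube and the red capsule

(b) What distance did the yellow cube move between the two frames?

2.7

The yellow cube moved from about (5.2, 3.3) to (3.0, 4.9), a distance of √(2.2² + 1.6²) ≈ 2.7.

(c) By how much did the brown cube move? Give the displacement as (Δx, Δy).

(0.1, -0.7)

The brown cube was at about (1.2, 2.8) and moved to about (1.3, 2.1).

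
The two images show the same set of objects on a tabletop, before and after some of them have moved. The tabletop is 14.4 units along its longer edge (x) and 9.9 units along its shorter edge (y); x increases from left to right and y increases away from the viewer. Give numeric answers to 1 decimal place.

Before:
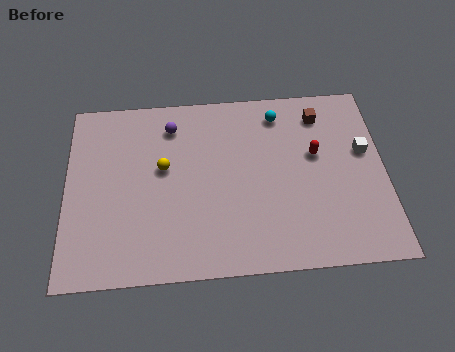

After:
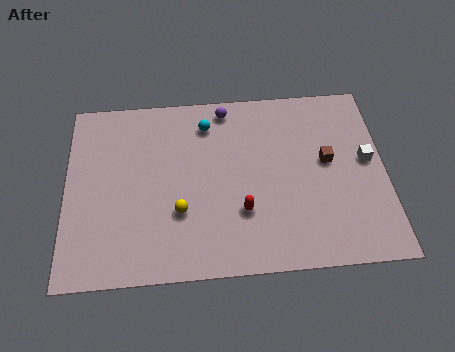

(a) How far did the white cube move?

0.5

The white cube was near (13.5, 5.9) before and (13.6, 5.4) after, so it travelled √(0.1² + 0.5²) ≈ 0.5 units.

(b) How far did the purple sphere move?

2.6

The purple sphere moved from about (4.8, 8.0) to (7.3, 8.8), a distance of √(2.5² + 0.8²) ≈ 2.6.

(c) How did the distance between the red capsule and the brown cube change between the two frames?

+2.4

The distance was about 2.2 in the first image and 4.6 in the second, so they moved 2.4 units further apart.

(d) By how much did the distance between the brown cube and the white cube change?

-1.1

The distance was about 2.9 in the first image and 1.8 in the second, so they moved 1.1 units closer together.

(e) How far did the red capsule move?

4.4

From (11.3, 5.9) to (7.9, 3.1), the red capsule covered √(3.4² + 2.8²) ≈ 4.4 units.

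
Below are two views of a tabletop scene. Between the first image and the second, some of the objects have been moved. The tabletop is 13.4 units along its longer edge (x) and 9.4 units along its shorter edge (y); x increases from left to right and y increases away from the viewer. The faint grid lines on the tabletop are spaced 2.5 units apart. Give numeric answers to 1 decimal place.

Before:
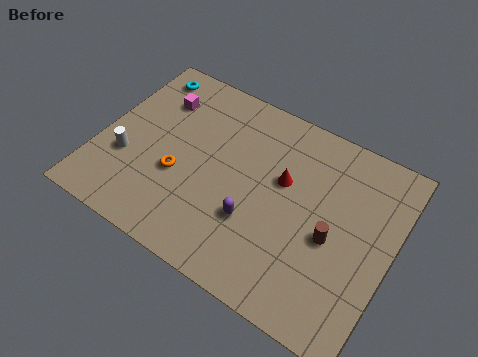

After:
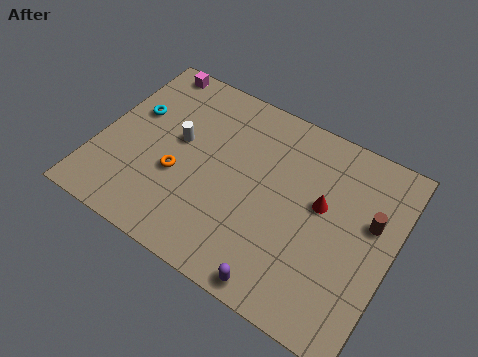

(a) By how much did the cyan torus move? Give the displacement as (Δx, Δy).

(0.0, -2.3)

The cyan torus was at about (1.3, 8.1) and moved to about (1.3, 5.8).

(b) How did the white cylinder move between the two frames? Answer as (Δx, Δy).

(2.1, 2.0)

The white cylinder was at about (1.4, 3.3) and moved to about (3.5, 5.3).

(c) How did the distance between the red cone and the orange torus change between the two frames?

+1.6

The distance was about 5.0 in the first image and 6.6 in the second, so they moved 1.6 units further apart.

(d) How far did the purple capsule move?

2.8

The purple capsule was near (7.4, 3.1) before and (9.0, 0.8) after, so it travelled √(1.6² + 2.3²) ≈ 2.8 units.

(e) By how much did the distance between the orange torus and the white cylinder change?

-0.7

Before: roughly 2.4 units apart; after: 1.7. That's 0.7 units closer together.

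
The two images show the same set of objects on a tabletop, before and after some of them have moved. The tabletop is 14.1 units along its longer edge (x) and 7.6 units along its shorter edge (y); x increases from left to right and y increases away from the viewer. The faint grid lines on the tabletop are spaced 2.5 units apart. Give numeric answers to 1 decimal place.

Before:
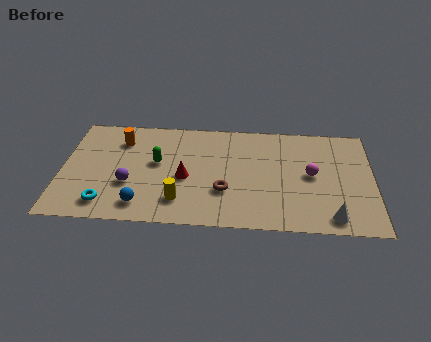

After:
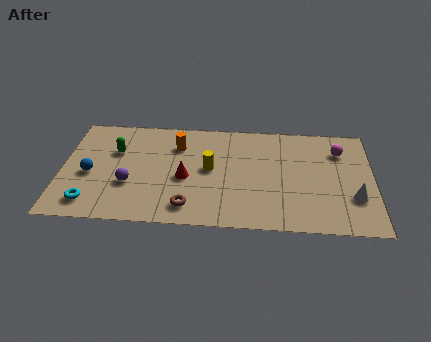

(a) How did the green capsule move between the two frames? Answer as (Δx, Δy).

(-1.9, 0.7)

From the two frames, the green capsule sits at roughly (4.3, 4.3) before and (2.4, 5.0) after.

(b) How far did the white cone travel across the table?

1.7

The white cone was near (12.2, 1.0) before and (13.2, 2.4) after, so it travelled √(1.0² + 1.4²) ≈ 1.7 units.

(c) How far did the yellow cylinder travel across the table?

2.6

The yellow cylinder moved from about (5.4, 1.7) to (6.7, 4.0), a distance of √(1.3² + 2.3²) ≈ 2.6.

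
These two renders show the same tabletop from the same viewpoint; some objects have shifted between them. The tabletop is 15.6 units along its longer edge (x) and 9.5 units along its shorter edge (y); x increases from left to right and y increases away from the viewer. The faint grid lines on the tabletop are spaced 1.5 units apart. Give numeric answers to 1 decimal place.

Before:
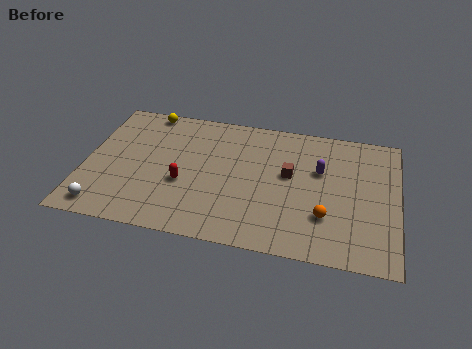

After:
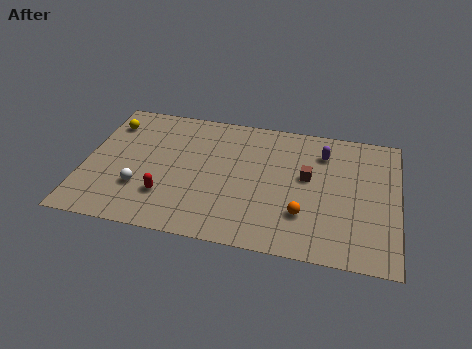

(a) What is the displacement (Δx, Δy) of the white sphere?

(1.7, 1.7)

The white sphere was at about (1.2, 1.2) and moved to about (2.9, 2.9).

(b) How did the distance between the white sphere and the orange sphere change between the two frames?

-2.9

The distance was about 11.0 in the first image and 8.1 in the second, so they moved 2.9 units closer together.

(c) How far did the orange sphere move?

1.1

The orange sphere was near (12.1, 2.8) before and (11.0, 2.7) after, so it travelled √(1.1² + 0.1²) ≈ 1.1 units.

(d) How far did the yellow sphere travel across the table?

2.2

From (2.8, 8.7) to (1.0, 7.4), the yellow sphere covered √(1.8² + 1.3²) ≈ 2.2 units.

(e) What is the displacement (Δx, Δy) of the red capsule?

(-0.8, -1.1)

From the two frames, the red capsule sits at roughly (5.0, 3.7) before and (4.2, 2.6) after.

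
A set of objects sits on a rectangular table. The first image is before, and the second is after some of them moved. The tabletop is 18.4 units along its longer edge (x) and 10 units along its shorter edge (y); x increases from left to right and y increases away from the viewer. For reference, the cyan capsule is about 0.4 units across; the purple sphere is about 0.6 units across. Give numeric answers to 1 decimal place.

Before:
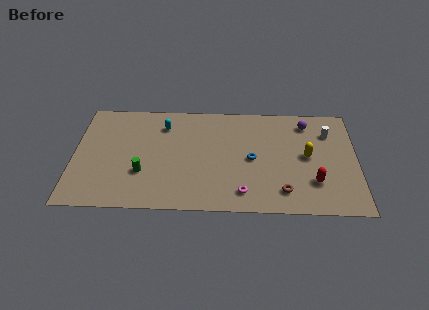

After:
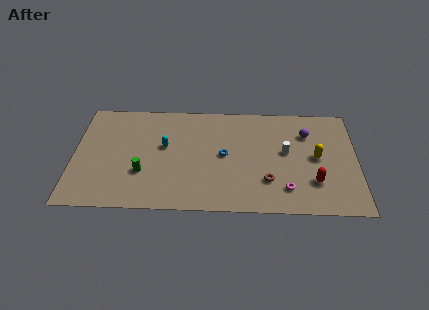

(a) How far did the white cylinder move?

3.4

The white cylinder was near (16.6, 7.4) before and (13.8, 5.5) after, so it travelled √(2.8² + 1.9²) ≈ 3.4 units.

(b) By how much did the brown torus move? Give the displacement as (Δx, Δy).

(-1.0, 0.9)

The brown torus was at about (13.6, 1.9) and moved to about (12.6, 2.8).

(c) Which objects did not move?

the green cylinder and the red capsule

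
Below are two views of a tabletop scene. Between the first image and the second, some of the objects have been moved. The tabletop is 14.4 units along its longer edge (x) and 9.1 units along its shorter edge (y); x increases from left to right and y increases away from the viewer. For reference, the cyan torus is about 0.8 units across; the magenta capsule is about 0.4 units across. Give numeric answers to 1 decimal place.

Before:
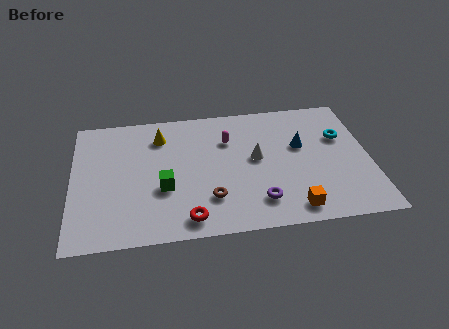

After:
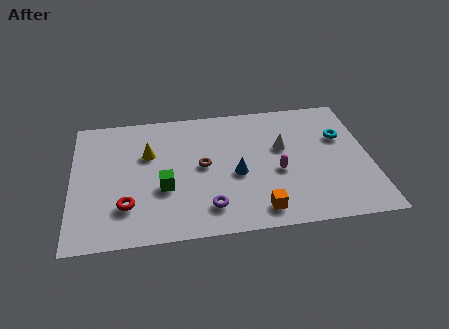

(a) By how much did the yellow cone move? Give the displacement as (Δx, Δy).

(-0.6, -1.2)

The yellow cone was at about (4.3, 7.1) and moved to about (3.7, 5.9).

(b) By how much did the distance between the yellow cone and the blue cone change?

-2.3

The distance was about 7.0 in the first image and 4.7 in the second, so they moved 2.3 units closer together.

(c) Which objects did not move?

the green cube and the cyan torus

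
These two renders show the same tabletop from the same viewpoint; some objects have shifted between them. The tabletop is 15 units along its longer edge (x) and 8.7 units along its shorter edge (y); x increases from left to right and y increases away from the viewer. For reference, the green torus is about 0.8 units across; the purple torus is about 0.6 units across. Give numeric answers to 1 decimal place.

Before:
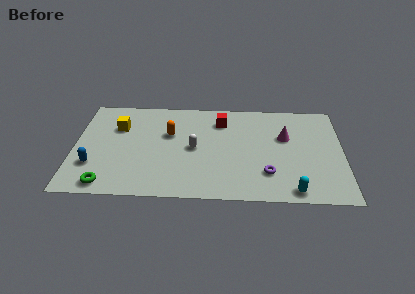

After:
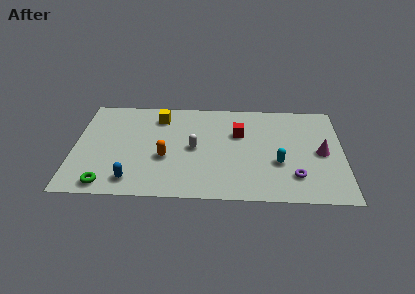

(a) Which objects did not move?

the green torus and the white capsule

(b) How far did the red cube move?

1.5

The red cube was near (8.2, 6.8) before and (9.2, 5.7) after, so it travelled √(1.0² + 1.1²) ≈ 1.5 units.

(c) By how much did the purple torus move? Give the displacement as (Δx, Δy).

(1.5, -0.2)

The purple torus was at about (10.8, 2.3) and moved to about (12.3, 2.1).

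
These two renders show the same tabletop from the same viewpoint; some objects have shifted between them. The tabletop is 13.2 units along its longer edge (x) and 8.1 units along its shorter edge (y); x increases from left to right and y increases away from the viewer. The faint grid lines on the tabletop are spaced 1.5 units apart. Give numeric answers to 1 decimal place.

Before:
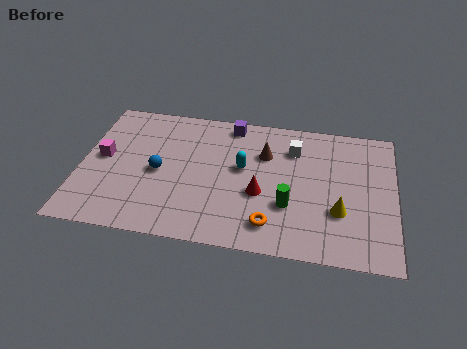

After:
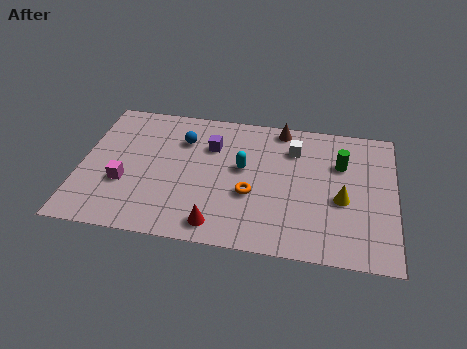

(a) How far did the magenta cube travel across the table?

1.7

The magenta cube moved from about (0.9, 4.3) to (1.9, 2.9), a distance of √(1.0² + 1.4²) ≈ 1.7.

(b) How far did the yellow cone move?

0.7

From (10.9, 2.7) to (11.0, 3.4), the yellow cone covered √(0.1² + 0.7²) ≈ 0.7 units.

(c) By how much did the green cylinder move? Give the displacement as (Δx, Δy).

(2.1, 2.8)

From the two frames, the green cylinder sits at roughly (8.8, 2.7) before and (10.9, 5.5) after.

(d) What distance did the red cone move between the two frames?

2.7

From (7.6, 3.2) to (5.9, 1.1), the red cone covered √(1.7² + 2.1²) ≈ 2.7 units.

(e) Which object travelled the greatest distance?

the green cylinder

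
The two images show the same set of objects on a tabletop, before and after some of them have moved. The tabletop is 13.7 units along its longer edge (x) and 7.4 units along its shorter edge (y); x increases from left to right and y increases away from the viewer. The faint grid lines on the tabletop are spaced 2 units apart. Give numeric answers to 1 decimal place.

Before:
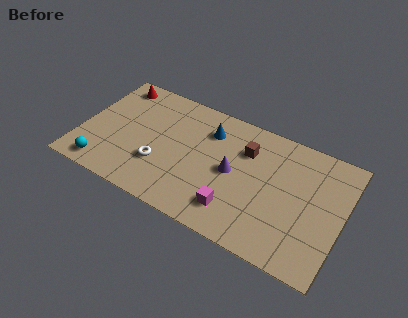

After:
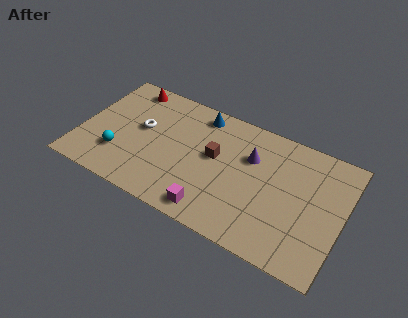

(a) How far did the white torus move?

2.2

From (4.3, 2.4) to (3.1, 4.2), the white torus covered √(1.2² + 1.8²) ≈ 2.2 units.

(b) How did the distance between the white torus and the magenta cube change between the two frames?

+1.1

The distance was about 4.2 in the first image and 5.3 in the second, so they moved 1.1 units further apart.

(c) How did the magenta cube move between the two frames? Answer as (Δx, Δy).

(-1.1, -0.6)

The magenta cube started near (8.4, 1.6) and ended near (7.3, 1.0).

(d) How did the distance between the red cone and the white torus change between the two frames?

-2.5

Before: roughly 5.0 units apart; after: 2.5. That's 2.5 units closer together.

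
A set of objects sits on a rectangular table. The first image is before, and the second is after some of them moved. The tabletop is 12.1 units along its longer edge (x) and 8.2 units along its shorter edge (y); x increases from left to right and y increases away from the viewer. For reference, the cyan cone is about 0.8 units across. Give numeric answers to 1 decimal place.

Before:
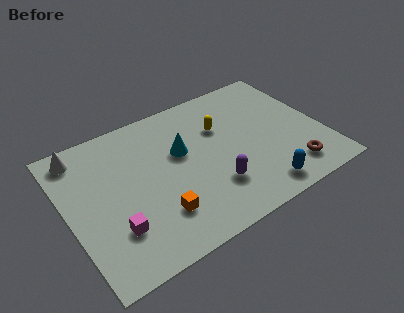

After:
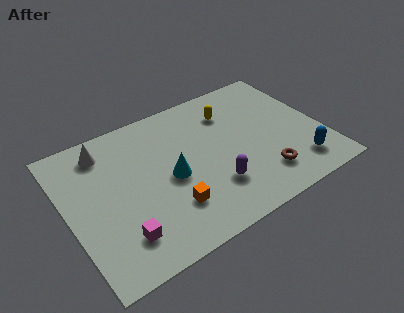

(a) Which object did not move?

the purple capsule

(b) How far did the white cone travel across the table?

1.1

From (1.0, 7.1) to (2.1, 6.8), the white cone covered √(1.1² + 0.3²) ≈ 1.1 units.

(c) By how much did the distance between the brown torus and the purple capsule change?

-1.3

The distance was about 3.7 in the first image and 2.4 in the second, so they moved 1.3 units closer together.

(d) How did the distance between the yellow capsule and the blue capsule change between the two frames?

+0.7

The distance was about 4.5 in the first image and 5.2 in the second, so they moved 0.7 units further apart.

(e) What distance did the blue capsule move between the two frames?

2.1

The blue capsule moved from about (8.6, 1.1) to (10.6, 1.6), a distance of √(2.0² + 0.5²) ≈ 2.1.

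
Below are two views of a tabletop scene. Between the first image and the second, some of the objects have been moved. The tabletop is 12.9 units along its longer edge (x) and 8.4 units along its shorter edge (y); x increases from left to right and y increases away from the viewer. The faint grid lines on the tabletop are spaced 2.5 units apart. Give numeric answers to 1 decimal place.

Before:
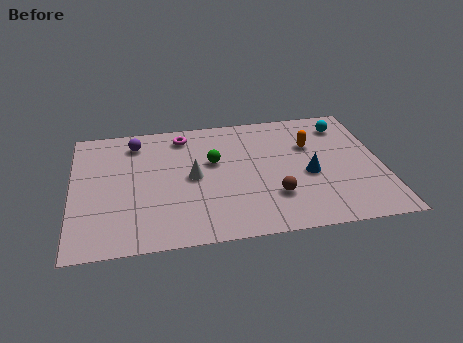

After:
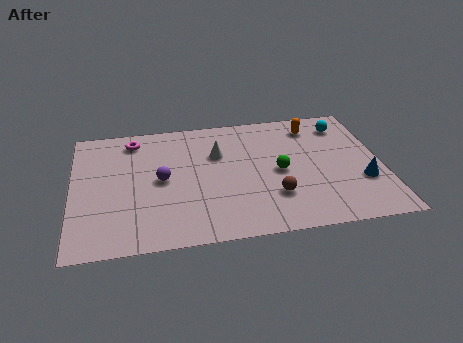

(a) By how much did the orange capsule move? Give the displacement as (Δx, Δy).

(0.2, 1.3)

The orange capsule was at about (10.0, 5.6) and moved to about (10.2, 6.9).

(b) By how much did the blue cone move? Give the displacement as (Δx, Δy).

(2.2, -0.8)

The blue cone was at about (9.8, 3.6) and moved to about (12.0, 2.8).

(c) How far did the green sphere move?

2.9

The green sphere was near (5.9, 5.1) before and (8.6, 4.0) after, so it travelled √(2.7² + 1.1²) ≈ 2.9 units.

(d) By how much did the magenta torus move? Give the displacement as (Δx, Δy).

(-2.1, 0.0)

The magenta torus was at about (4.7, 7.1) and moved to about (2.6, 7.1).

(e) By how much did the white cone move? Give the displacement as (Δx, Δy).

(1.1, 1.4)

The white cone started near (5.0, 4.2) and ended near (6.1, 5.6).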